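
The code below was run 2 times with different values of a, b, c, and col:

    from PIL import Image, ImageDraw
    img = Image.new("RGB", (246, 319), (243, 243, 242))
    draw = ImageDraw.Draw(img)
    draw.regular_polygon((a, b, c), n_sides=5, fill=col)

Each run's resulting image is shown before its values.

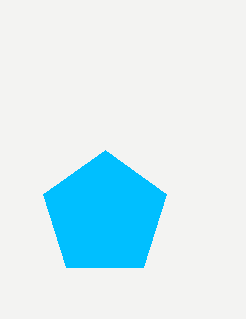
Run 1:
a = 105; b = 215; c = 65; col = 'deepskyblue'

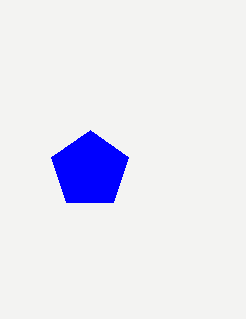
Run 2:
a = 90, b = 170, c = 40, col = 'blue'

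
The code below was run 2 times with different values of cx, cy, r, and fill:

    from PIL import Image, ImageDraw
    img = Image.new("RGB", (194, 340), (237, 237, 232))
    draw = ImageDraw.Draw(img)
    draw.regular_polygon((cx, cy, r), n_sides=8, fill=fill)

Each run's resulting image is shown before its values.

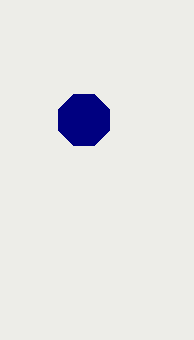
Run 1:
cx = 84; cy = 120; r = 28; fill = 'navy'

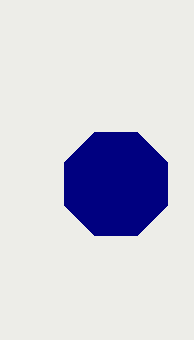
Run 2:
cx = 116
cy = 184
r = 56
fill = 'navy'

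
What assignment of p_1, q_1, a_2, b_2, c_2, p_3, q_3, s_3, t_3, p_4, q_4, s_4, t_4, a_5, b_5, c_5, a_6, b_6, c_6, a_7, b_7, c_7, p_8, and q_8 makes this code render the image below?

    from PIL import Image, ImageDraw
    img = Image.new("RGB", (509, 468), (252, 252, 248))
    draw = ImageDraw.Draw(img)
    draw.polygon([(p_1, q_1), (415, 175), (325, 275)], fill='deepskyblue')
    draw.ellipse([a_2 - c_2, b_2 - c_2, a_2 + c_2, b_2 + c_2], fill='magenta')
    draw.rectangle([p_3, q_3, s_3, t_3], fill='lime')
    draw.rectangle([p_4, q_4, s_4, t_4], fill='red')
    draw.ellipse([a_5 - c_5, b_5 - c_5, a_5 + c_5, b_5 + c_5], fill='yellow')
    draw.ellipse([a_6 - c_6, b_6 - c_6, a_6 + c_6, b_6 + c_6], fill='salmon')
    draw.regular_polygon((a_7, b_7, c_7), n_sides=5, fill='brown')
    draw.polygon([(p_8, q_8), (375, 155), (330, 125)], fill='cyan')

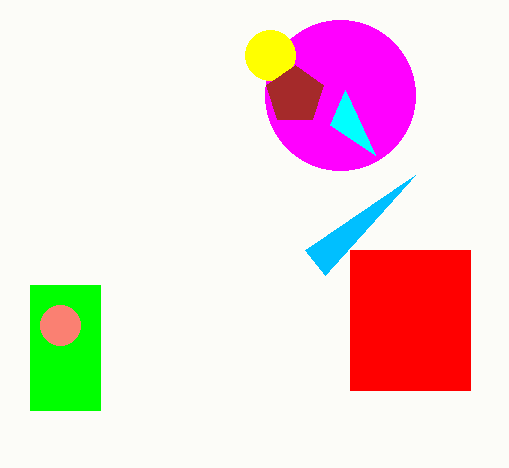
p_1 = 305
q_1 = 250
a_2 = 340
b_2 = 95
c_2 = 75
p_3 = 30
q_3 = 285
s_3 = 100
t_3 = 410
p_4 = 350
q_4 = 250
s_4 = 470
t_4 = 390
a_5 = 270
b_5 = 55
c_5 = 25
a_6 = 60
b_6 = 325
c_6 = 20
a_7 = 295
b_7 = 95
c_7 = 30
p_8 = 345
q_8 = 90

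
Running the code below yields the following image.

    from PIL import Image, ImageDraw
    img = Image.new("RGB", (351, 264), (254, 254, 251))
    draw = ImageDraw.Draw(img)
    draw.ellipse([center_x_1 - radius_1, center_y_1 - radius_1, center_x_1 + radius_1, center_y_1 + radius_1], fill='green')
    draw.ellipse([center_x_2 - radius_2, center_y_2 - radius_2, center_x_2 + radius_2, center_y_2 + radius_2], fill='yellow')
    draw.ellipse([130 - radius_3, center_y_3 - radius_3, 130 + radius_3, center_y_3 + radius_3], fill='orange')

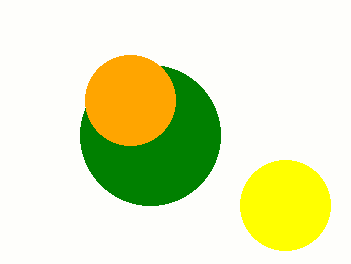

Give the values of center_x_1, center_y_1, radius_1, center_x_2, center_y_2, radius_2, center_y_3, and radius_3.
center_x_1 = 150; center_y_1 = 135; radius_1 = 70; center_x_2 = 285; center_y_2 = 205; radius_2 = 45; center_y_3 = 100; radius_3 = 45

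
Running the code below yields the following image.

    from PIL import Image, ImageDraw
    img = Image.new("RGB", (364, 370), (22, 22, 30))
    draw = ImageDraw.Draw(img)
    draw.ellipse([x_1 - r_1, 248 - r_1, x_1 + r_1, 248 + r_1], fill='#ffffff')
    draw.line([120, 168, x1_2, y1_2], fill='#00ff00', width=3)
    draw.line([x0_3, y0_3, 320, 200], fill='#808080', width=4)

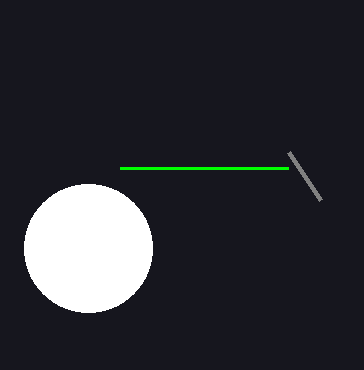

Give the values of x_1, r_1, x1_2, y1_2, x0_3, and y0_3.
x_1 = 88; r_1 = 64; x1_2 = 288; y1_2 = 168; x0_3 = 288; y0_3 = 152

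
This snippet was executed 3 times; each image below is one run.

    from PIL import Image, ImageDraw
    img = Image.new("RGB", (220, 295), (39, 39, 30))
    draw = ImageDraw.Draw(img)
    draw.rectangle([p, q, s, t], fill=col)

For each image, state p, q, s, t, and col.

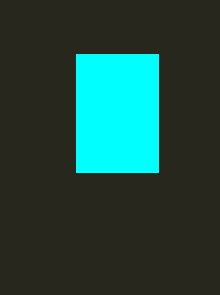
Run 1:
p = 76, q = 54, s = 158, t = 172, col = 'cyan'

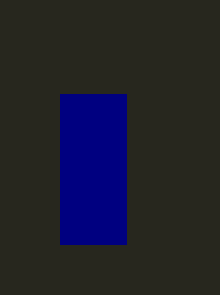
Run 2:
p = 60; q = 94; s = 126; t = 244; col = 'navy'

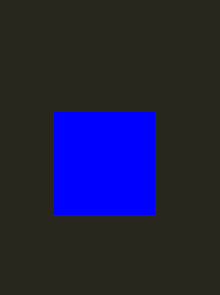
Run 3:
p = 54, q = 112, s = 154, t = 214, col = 'blue'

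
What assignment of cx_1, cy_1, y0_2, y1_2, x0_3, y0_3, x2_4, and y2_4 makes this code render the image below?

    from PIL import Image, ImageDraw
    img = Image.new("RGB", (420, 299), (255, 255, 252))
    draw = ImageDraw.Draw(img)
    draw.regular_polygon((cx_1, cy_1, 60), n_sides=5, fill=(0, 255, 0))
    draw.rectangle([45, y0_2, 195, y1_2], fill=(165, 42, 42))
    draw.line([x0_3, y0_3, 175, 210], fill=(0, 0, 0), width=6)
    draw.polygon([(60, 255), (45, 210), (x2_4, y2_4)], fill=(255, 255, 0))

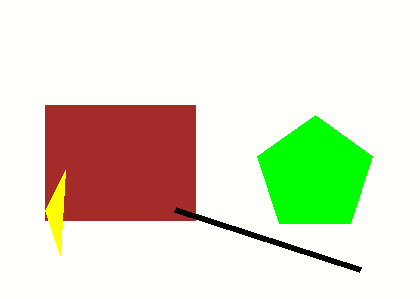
cx_1 = 315, cy_1 = 175, y0_2 = 105, y1_2 = 220, x0_3 = 360, y0_3 = 270, x2_4 = 65, y2_4 = 170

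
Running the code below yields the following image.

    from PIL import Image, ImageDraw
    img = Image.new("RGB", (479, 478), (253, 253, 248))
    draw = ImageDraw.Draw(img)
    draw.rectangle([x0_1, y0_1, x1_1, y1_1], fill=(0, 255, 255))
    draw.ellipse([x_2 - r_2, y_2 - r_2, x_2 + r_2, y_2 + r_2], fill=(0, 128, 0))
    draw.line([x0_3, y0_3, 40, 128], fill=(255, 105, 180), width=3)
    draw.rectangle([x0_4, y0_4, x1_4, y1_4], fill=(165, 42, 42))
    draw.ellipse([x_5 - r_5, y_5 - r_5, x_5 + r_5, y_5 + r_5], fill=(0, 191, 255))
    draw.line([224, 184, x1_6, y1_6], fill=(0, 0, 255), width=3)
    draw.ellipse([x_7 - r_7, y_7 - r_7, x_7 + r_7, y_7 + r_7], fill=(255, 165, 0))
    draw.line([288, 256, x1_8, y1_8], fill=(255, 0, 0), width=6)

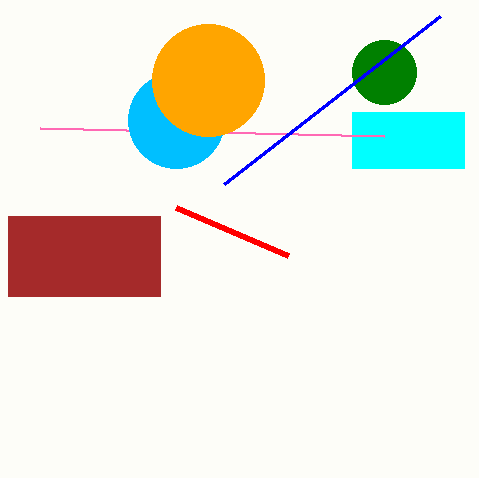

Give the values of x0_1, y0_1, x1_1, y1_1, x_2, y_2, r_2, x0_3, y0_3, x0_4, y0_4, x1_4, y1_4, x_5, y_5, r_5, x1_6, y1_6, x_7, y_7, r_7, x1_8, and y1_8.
x0_1 = 352
y0_1 = 112
x1_1 = 464
y1_1 = 168
x_2 = 384
y_2 = 72
r_2 = 32
x0_3 = 384
y0_3 = 136
x0_4 = 8
y0_4 = 216
x1_4 = 160
y1_4 = 296
x_5 = 176
y_5 = 120
r_5 = 48
x1_6 = 440
y1_6 = 16
x_7 = 208
y_7 = 80
r_7 = 56
x1_8 = 176
y1_8 = 208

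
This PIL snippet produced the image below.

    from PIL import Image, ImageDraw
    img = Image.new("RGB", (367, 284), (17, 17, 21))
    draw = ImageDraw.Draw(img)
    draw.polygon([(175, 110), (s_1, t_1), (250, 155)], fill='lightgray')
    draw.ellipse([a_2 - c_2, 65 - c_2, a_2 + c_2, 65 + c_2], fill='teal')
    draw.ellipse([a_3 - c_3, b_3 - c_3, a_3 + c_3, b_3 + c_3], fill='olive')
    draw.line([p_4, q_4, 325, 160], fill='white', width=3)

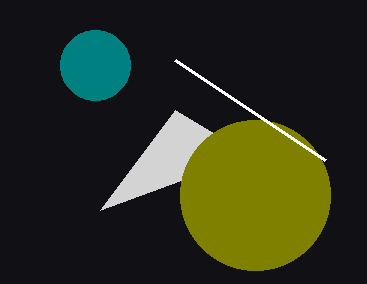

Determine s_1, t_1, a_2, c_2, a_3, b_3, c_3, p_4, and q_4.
s_1 = 100, t_1 = 210, a_2 = 95, c_2 = 35, a_3 = 255, b_3 = 195, c_3 = 75, p_4 = 175, q_4 = 60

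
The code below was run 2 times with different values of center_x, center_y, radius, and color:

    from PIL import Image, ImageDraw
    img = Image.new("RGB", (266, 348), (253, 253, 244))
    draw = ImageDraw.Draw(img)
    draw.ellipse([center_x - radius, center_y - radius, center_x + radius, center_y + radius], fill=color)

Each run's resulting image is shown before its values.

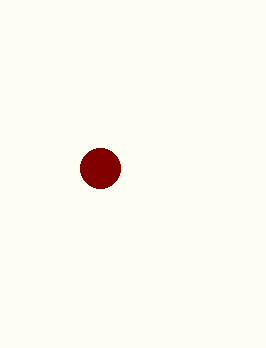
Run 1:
center_x = 100; center_y = 168; radius = 20; color = 'maroon'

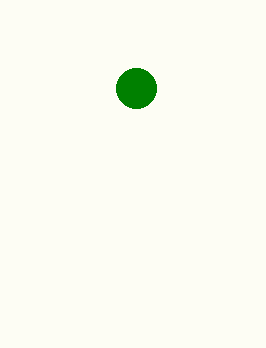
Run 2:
center_x = 136; center_y = 88; radius = 20; color = 'green'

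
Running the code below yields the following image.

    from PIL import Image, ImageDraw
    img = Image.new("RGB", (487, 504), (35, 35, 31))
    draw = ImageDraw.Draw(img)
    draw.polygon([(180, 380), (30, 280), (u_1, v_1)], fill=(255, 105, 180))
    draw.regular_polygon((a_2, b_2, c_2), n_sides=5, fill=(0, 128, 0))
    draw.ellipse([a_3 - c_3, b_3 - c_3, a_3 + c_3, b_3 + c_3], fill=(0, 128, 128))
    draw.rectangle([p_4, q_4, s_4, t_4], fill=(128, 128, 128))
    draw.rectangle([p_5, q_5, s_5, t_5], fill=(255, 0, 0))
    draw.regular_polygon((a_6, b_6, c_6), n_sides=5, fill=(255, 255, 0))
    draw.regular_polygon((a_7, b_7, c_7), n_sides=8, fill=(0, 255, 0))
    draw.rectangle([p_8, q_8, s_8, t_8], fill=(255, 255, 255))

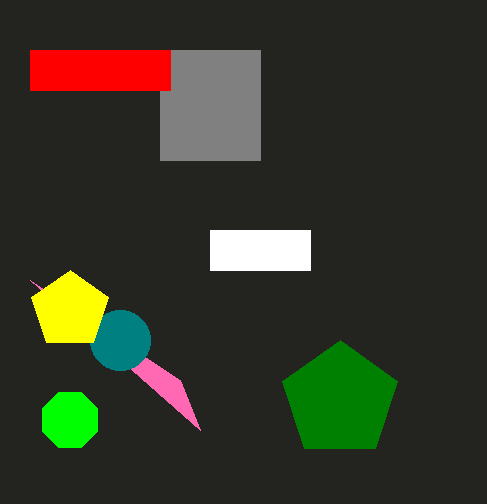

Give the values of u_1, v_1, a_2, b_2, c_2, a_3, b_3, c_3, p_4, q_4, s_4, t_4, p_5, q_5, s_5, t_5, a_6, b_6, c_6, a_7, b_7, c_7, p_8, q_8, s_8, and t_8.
u_1 = 200
v_1 = 430
a_2 = 340
b_2 = 400
c_2 = 60
a_3 = 120
b_3 = 340
c_3 = 30
p_4 = 160
q_4 = 50
s_4 = 260
t_4 = 160
p_5 = 30
q_5 = 50
s_5 = 170
t_5 = 90
a_6 = 70
b_6 = 310
c_6 = 40
a_7 = 70
b_7 = 420
c_7 = 30
p_8 = 210
q_8 = 230
s_8 = 310
t_8 = 270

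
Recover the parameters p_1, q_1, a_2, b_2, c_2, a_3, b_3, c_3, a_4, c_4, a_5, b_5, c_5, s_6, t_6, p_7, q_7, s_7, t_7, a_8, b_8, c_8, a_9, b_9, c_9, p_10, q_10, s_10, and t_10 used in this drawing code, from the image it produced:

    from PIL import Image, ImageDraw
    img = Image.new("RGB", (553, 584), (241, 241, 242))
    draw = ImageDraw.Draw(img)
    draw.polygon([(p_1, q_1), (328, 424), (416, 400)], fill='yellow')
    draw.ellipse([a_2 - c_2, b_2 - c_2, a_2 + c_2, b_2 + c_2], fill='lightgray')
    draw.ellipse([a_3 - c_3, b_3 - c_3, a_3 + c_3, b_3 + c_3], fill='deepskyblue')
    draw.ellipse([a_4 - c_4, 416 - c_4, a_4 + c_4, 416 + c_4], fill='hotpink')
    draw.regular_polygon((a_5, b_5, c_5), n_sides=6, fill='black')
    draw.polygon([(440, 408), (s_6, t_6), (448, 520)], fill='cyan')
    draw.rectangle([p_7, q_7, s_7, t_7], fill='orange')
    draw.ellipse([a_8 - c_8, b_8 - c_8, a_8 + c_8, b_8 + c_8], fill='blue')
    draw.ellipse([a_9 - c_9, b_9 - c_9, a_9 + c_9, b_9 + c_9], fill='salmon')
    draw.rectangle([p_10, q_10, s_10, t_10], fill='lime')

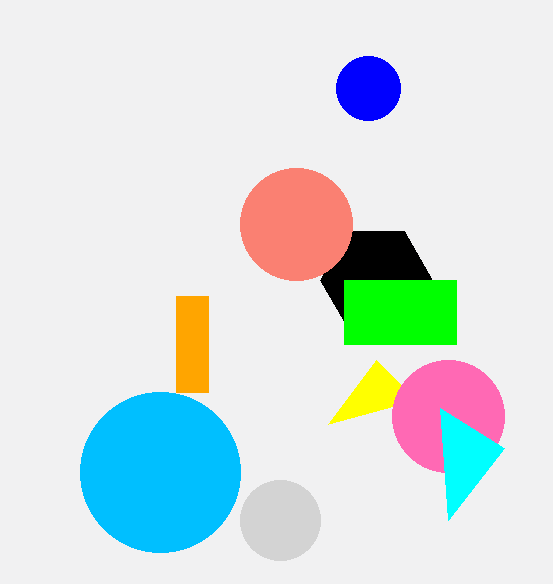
p_1 = 376; q_1 = 360; a_2 = 280; b_2 = 520; c_2 = 40; a_3 = 160; b_3 = 472; c_3 = 80; a_4 = 448; c_4 = 56; a_5 = 376; b_5 = 280; c_5 = 56; s_6 = 504; t_6 = 448; p_7 = 176; q_7 = 296; s_7 = 208; t_7 = 392; a_8 = 368; b_8 = 88; c_8 = 32; a_9 = 296; b_9 = 224; c_9 = 56; p_10 = 344; q_10 = 280; s_10 = 456; t_10 = 344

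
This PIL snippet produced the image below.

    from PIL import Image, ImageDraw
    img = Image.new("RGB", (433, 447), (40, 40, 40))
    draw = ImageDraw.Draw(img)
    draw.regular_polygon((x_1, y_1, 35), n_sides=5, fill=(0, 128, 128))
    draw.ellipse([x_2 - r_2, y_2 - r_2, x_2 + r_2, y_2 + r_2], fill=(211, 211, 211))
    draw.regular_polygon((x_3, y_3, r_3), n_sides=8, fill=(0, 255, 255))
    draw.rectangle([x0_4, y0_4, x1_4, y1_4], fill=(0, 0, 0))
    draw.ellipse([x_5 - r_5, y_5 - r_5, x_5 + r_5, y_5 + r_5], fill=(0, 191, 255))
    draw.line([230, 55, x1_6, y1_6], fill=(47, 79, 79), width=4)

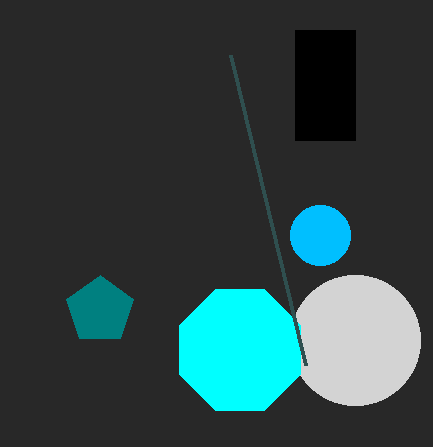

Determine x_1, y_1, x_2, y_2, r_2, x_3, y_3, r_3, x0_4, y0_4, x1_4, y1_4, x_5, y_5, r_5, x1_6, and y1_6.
x_1 = 100, y_1 = 310, x_2 = 355, y_2 = 340, r_2 = 65, x_3 = 240, y_3 = 350, r_3 = 65, x0_4 = 295, y0_4 = 30, x1_4 = 355, y1_4 = 140, x_5 = 320, y_5 = 235, r_5 = 30, x1_6 = 305, y1_6 = 365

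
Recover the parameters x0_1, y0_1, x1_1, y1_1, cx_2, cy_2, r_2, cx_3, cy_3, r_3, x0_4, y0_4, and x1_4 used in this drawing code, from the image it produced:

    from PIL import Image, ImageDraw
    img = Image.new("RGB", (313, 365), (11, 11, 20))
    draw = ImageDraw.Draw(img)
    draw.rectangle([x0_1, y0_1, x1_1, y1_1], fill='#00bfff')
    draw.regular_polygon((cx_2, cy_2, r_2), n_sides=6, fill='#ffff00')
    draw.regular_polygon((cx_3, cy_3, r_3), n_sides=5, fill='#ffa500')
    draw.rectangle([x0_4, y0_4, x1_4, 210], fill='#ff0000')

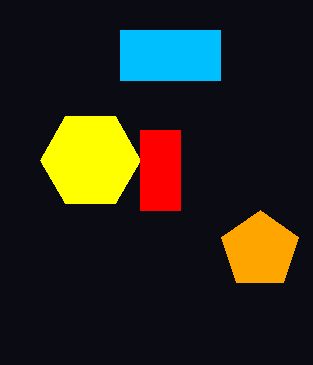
x0_1 = 120; y0_1 = 30; x1_1 = 220; y1_1 = 80; cx_2 = 90; cy_2 = 160; r_2 = 50; cx_3 = 260; cy_3 = 250; r_3 = 40; x0_4 = 140; y0_4 = 130; x1_4 = 180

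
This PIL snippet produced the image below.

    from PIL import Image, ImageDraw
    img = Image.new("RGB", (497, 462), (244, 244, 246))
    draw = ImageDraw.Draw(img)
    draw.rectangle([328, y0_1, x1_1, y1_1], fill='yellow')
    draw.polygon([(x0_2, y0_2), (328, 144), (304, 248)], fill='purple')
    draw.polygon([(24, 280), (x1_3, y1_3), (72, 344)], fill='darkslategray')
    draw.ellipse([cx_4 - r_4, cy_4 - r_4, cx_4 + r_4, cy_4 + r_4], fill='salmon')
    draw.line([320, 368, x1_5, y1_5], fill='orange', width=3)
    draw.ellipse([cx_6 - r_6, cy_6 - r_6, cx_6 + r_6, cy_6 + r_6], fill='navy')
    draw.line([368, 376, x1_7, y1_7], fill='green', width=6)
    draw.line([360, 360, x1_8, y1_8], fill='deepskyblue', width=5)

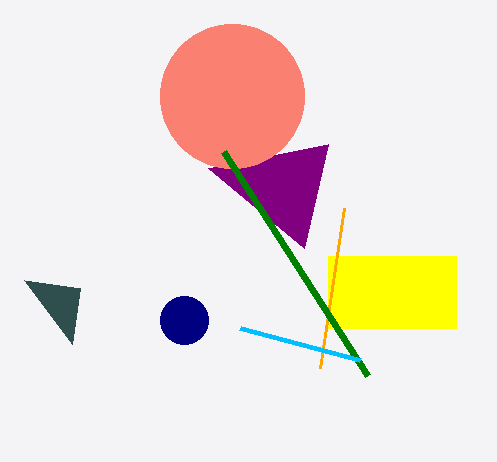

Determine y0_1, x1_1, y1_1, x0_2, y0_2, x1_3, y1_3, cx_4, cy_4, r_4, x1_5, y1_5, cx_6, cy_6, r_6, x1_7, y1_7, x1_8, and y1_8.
y0_1 = 256; x1_1 = 456; y1_1 = 328; x0_2 = 208; y0_2 = 168; x1_3 = 80; y1_3 = 288; cx_4 = 232; cy_4 = 96; r_4 = 72; x1_5 = 344; y1_5 = 208; cx_6 = 184; cy_6 = 320; r_6 = 24; x1_7 = 224; y1_7 = 152; x1_8 = 240; y1_8 = 328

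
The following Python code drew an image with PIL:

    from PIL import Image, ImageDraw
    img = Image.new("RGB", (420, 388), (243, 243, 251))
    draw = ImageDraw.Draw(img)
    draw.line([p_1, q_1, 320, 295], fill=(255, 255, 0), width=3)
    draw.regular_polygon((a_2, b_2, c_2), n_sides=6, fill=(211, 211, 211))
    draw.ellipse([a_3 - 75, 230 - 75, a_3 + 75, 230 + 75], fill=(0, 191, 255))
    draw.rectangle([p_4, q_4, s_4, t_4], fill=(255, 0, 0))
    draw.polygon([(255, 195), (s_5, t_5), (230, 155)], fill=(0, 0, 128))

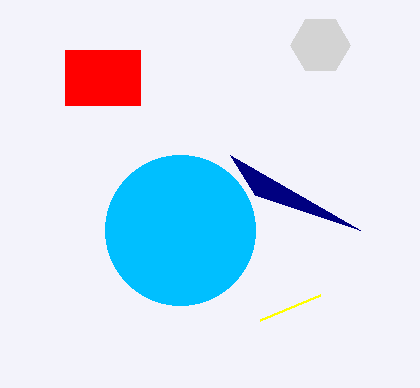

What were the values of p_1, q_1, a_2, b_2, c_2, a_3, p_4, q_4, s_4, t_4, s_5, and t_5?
p_1 = 260, q_1 = 320, a_2 = 320, b_2 = 45, c_2 = 30, a_3 = 180, p_4 = 65, q_4 = 50, s_4 = 140, t_4 = 105, s_5 = 360, t_5 = 230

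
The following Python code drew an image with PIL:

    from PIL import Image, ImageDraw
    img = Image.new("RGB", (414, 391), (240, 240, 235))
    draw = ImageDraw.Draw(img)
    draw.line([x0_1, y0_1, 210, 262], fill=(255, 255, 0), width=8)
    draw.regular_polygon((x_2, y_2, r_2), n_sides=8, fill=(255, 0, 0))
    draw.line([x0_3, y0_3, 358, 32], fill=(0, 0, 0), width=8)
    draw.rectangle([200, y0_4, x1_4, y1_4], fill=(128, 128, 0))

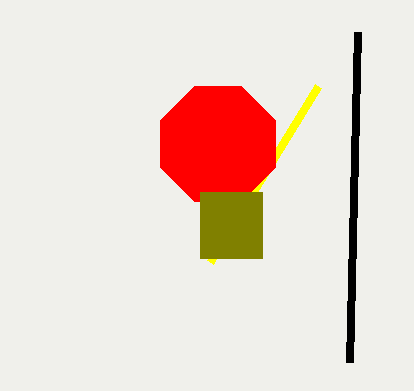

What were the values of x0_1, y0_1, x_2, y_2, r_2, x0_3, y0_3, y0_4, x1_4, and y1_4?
x0_1 = 318; y0_1 = 86; x_2 = 218; y_2 = 144; r_2 = 62; x0_3 = 350; y0_3 = 362; y0_4 = 192; x1_4 = 262; y1_4 = 258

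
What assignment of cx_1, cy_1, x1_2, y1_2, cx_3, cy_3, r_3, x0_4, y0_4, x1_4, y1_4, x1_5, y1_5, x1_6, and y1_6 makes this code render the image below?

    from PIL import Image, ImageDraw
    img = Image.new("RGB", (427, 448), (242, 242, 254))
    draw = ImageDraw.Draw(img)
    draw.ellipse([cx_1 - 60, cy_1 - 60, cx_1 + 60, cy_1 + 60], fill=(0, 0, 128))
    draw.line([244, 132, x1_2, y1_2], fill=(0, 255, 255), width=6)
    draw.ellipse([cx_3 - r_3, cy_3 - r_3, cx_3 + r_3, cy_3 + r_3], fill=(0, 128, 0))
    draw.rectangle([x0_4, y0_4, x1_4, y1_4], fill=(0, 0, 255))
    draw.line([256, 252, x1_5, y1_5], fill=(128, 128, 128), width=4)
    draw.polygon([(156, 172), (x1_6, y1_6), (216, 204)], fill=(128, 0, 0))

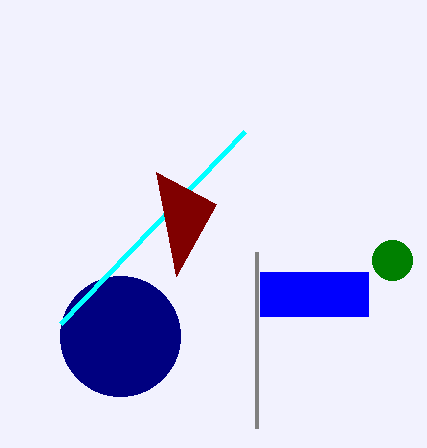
cx_1 = 120
cy_1 = 336
x1_2 = 60
y1_2 = 324
cx_3 = 392
cy_3 = 260
r_3 = 20
x0_4 = 260
y0_4 = 272
x1_4 = 368
y1_4 = 316
x1_5 = 256
y1_5 = 428
x1_6 = 176
y1_6 = 276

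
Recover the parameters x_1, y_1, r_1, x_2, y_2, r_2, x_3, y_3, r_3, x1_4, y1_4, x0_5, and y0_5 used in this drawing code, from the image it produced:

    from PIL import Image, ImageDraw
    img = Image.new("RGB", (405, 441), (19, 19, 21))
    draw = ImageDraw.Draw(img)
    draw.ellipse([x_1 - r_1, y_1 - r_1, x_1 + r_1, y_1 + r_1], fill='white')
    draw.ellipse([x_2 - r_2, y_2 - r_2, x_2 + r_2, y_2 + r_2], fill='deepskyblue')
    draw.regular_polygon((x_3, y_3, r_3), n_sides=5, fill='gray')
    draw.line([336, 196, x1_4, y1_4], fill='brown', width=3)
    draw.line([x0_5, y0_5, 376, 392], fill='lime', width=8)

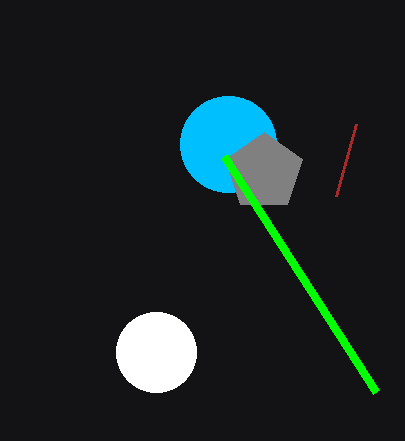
x_1 = 156
y_1 = 352
r_1 = 40
x_2 = 228
y_2 = 144
r_2 = 48
x_3 = 264
y_3 = 172
r_3 = 40
x1_4 = 356
y1_4 = 124
x0_5 = 224
y0_5 = 156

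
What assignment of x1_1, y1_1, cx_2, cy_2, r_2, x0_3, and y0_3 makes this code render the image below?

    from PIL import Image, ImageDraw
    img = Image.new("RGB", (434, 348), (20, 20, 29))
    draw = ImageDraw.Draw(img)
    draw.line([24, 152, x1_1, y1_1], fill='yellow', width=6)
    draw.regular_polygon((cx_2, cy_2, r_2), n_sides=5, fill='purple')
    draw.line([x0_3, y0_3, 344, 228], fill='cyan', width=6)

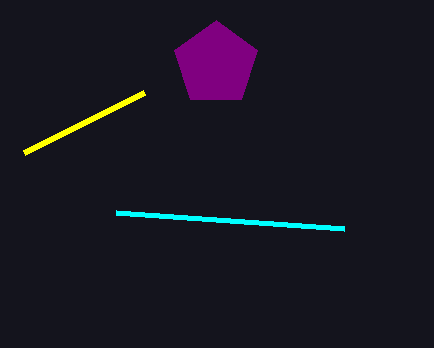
x1_1 = 144, y1_1 = 92, cx_2 = 216, cy_2 = 64, r_2 = 44, x0_3 = 116, y0_3 = 212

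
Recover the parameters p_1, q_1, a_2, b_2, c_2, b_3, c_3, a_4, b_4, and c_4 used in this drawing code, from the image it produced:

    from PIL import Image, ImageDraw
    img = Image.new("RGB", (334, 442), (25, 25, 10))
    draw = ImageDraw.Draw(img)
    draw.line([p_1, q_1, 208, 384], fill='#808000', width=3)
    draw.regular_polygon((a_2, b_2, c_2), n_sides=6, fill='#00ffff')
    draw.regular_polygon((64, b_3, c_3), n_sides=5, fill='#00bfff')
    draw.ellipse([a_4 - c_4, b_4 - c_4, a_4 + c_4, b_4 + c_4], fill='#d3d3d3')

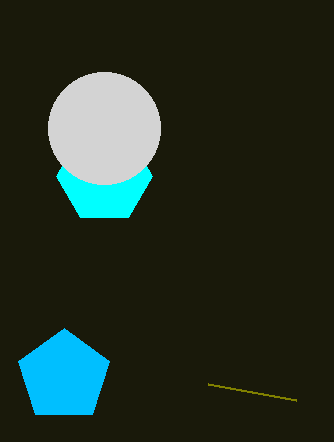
p_1 = 296
q_1 = 400
a_2 = 104
b_2 = 176
c_2 = 48
b_3 = 376
c_3 = 48
a_4 = 104
b_4 = 128
c_4 = 56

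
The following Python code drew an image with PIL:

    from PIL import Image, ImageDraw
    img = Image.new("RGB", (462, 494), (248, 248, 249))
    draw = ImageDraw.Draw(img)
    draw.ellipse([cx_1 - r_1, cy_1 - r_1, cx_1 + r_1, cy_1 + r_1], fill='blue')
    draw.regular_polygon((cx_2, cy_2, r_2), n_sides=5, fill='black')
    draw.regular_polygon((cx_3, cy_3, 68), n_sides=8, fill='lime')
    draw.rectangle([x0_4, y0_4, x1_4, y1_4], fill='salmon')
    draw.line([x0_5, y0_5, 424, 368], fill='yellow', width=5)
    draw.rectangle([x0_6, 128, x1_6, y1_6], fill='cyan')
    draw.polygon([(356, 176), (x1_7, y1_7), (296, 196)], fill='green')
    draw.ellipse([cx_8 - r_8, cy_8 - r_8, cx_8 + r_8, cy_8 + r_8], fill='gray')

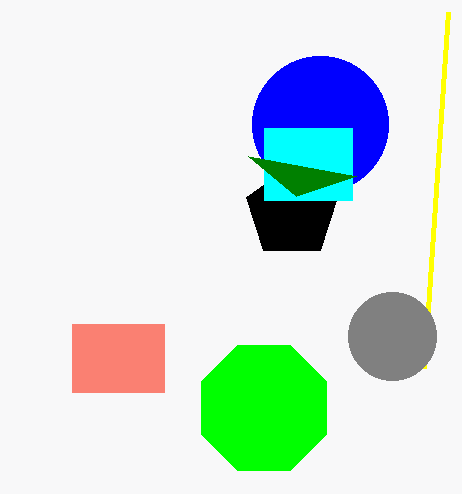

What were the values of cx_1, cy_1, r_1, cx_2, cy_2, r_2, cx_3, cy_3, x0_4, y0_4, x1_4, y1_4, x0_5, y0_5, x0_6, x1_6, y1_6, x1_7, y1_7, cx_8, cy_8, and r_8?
cx_1 = 320, cy_1 = 124, r_1 = 68, cx_2 = 292, cy_2 = 212, r_2 = 48, cx_3 = 264, cy_3 = 408, x0_4 = 72, y0_4 = 324, x1_4 = 164, y1_4 = 392, x0_5 = 448, y0_5 = 12, x0_6 = 264, x1_6 = 352, y1_6 = 200, x1_7 = 248, y1_7 = 156, cx_8 = 392, cy_8 = 336, r_8 = 44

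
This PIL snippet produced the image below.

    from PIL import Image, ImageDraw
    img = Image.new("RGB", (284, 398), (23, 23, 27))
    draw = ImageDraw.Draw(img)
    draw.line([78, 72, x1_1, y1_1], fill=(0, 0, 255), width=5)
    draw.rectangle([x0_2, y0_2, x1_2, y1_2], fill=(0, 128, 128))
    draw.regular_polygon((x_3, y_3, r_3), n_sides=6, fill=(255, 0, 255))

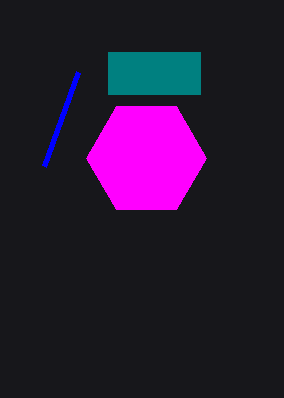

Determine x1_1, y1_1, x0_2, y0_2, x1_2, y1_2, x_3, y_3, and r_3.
x1_1 = 44; y1_1 = 166; x0_2 = 108; y0_2 = 52; x1_2 = 200; y1_2 = 94; x_3 = 146; y_3 = 158; r_3 = 60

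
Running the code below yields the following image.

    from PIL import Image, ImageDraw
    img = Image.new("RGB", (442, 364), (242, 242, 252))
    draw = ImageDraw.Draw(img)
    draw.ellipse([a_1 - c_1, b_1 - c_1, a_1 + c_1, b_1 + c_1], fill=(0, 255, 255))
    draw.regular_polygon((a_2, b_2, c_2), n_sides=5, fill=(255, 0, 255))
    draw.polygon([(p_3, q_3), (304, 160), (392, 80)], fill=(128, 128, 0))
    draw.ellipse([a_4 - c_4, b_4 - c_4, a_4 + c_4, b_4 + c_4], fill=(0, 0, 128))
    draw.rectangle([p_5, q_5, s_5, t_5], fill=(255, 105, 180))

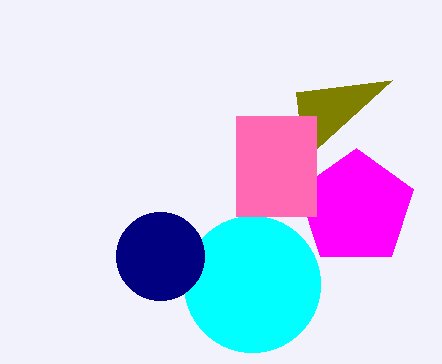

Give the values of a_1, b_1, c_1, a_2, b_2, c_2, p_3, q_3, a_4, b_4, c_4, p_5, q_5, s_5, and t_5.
a_1 = 252
b_1 = 284
c_1 = 68
a_2 = 356
b_2 = 208
c_2 = 60
p_3 = 296
q_3 = 92
a_4 = 160
b_4 = 256
c_4 = 44
p_5 = 236
q_5 = 116
s_5 = 316
t_5 = 216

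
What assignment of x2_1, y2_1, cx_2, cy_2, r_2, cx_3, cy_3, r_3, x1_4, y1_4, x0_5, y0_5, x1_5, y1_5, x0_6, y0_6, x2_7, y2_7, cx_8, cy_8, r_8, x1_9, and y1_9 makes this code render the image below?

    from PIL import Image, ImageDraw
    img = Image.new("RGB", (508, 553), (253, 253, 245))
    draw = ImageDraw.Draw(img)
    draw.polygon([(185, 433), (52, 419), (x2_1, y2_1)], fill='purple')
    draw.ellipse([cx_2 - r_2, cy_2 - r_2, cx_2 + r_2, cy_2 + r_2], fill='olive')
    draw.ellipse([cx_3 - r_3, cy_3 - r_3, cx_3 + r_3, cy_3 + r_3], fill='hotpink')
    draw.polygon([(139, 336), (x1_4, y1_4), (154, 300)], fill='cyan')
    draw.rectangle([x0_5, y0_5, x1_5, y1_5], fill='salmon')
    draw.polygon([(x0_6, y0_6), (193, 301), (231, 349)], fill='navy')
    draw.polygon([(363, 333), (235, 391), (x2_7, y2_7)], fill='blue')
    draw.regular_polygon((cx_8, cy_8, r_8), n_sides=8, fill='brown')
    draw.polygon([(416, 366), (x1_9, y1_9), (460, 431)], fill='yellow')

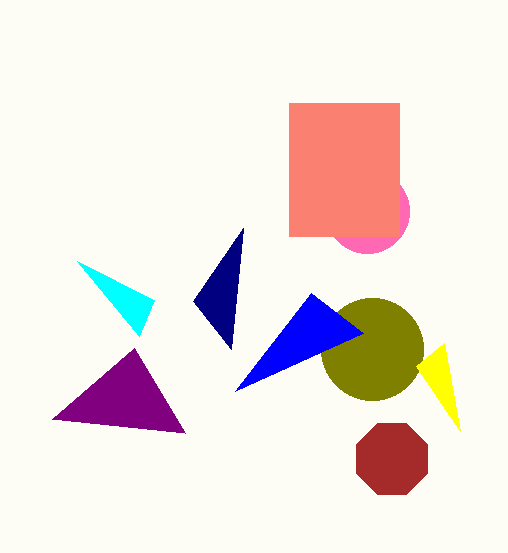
x2_1 = 134, y2_1 = 348, cx_2 = 372, cy_2 = 349, r_2 = 51, cx_3 = 367, cy_3 = 211, r_3 = 42, x1_4 = 77, y1_4 = 261, x0_5 = 289, y0_5 = 103, x1_5 = 399, y1_5 = 236, x0_6 = 243, y0_6 = 228, x2_7 = 311, y2_7 = 293, cx_8 = 392, cy_8 = 459, r_8 = 38, x1_9 = 444, y1_9 = 343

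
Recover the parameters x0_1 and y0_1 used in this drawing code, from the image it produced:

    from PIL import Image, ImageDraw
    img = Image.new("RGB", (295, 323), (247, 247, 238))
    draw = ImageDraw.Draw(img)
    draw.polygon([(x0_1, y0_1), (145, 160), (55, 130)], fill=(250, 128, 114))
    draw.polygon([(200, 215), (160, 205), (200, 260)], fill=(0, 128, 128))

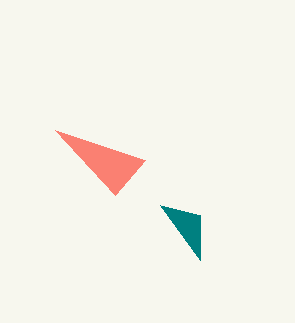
x0_1 = 115; y0_1 = 195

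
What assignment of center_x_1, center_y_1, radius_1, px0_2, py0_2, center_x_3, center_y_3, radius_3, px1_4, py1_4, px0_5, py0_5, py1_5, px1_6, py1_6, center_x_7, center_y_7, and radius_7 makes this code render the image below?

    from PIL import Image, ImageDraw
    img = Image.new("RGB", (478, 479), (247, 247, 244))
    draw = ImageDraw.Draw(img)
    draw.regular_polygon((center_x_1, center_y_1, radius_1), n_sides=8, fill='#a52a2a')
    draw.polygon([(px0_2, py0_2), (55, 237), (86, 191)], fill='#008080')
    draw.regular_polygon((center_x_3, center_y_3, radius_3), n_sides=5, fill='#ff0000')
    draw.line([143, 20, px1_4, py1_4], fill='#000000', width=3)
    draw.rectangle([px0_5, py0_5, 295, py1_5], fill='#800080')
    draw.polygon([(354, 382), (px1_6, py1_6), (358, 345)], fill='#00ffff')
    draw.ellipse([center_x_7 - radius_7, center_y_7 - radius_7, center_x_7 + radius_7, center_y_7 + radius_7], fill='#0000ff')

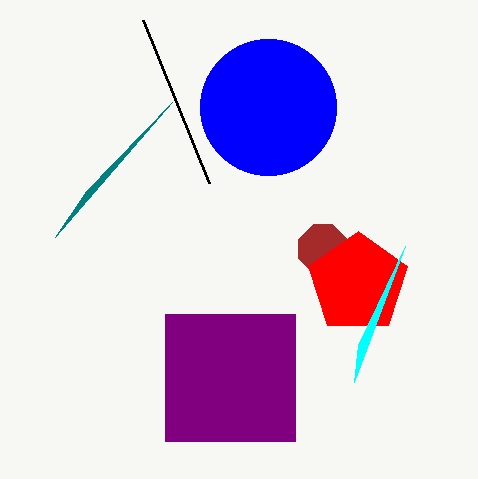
center_x_1 = 323; center_y_1 = 249; radius_1 = 26; px0_2 = 172; py0_2 = 102; center_x_3 = 358; center_y_3 = 283; radius_3 = 52; px1_4 = 209; py1_4 = 183; px0_5 = 165; py0_5 = 314; py1_5 = 441; px1_6 = 405; py1_6 = 246; center_x_7 = 268; center_y_7 = 107; radius_7 = 68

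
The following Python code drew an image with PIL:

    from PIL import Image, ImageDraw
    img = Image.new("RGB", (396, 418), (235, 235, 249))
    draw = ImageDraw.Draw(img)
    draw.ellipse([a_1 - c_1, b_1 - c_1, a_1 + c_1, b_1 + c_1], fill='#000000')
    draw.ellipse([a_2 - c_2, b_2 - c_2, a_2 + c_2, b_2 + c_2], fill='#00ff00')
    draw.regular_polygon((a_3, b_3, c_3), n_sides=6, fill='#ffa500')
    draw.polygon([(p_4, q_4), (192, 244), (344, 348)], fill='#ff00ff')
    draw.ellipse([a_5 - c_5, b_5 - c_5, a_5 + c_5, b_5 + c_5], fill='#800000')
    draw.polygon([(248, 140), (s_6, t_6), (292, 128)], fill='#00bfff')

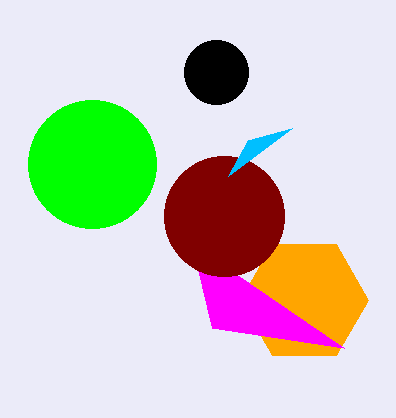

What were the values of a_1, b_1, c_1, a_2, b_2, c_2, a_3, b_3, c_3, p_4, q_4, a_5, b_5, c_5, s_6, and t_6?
a_1 = 216, b_1 = 72, c_1 = 32, a_2 = 92, b_2 = 164, c_2 = 64, a_3 = 304, b_3 = 300, c_3 = 64, p_4 = 212, q_4 = 328, a_5 = 224, b_5 = 216, c_5 = 60, s_6 = 228, t_6 = 176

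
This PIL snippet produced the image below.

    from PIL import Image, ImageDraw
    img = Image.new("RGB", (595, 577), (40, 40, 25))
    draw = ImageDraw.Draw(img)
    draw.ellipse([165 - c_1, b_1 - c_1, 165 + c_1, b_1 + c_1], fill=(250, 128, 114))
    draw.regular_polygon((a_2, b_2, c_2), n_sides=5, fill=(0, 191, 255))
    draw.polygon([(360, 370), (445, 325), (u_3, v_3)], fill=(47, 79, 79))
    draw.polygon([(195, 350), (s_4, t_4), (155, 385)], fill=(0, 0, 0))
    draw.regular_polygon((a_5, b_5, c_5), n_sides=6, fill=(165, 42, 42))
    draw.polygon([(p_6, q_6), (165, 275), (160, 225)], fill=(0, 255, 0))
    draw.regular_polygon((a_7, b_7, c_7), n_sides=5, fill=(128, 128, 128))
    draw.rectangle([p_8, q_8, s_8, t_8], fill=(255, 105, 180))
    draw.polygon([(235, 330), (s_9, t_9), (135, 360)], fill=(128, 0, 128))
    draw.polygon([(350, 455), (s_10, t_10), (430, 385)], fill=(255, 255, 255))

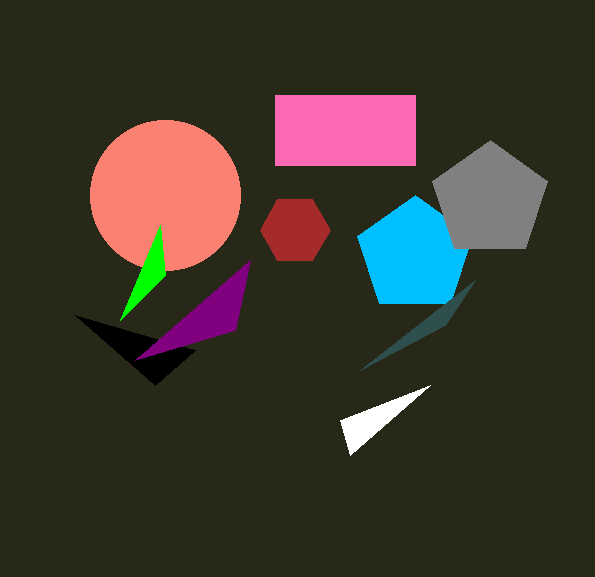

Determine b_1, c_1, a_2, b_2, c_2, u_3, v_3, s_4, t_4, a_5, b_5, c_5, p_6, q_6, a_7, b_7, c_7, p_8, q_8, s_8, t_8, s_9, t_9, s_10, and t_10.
b_1 = 195, c_1 = 75, a_2 = 415, b_2 = 255, c_2 = 60, u_3 = 475, v_3 = 280, s_4 = 75, t_4 = 315, a_5 = 295, b_5 = 230, c_5 = 35, p_6 = 120, q_6 = 320, a_7 = 490, b_7 = 200, c_7 = 60, p_8 = 275, q_8 = 95, s_8 = 415, t_8 = 165, s_9 = 250, t_9 = 260, s_10 = 340, t_10 = 420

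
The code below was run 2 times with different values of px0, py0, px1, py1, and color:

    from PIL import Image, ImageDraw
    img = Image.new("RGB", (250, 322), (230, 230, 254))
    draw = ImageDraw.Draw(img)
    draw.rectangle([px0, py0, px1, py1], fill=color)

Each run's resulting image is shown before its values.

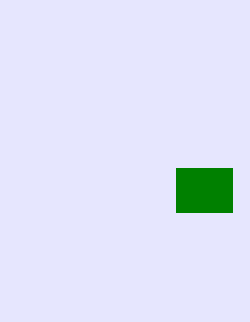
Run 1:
px0 = 176, py0 = 168, px1 = 232, py1 = 212, color = 'green'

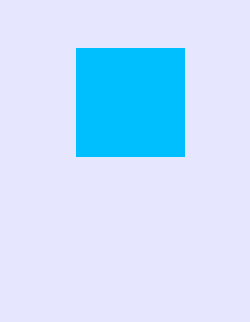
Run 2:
px0 = 76; py0 = 48; px1 = 184; py1 = 156; color = 'deepskyblue'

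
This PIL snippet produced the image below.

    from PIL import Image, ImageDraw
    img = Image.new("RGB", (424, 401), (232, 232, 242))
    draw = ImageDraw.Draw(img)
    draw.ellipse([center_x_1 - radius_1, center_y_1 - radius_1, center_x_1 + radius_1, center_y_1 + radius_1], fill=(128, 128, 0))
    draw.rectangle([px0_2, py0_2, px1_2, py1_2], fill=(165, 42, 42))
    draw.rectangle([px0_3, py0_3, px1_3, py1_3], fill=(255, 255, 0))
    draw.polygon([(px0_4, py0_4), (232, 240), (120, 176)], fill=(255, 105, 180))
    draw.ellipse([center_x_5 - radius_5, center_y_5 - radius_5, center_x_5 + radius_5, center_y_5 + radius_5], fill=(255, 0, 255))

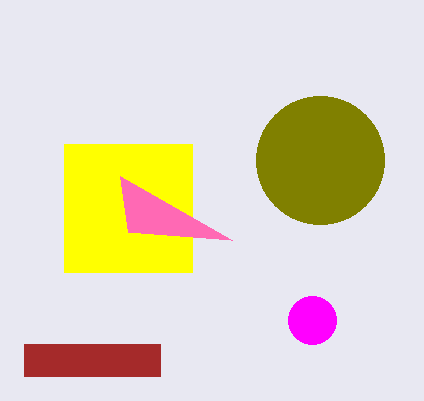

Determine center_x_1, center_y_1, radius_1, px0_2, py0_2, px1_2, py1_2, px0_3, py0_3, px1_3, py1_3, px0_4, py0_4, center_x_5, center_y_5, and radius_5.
center_x_1 = 320; center_y_1 = 160; radius_1 = 64; px0_2 = 24; py0_2 = 344; px1_2 = 160; py1_2 = 376; px0_3 = 64; py0_3 = 144; px1_3 = 192; py1_3 = 272; px0_4 = 128; py0_4 = 232; center_x_5 = 312; center_y_5 = 320; radius_5 = 24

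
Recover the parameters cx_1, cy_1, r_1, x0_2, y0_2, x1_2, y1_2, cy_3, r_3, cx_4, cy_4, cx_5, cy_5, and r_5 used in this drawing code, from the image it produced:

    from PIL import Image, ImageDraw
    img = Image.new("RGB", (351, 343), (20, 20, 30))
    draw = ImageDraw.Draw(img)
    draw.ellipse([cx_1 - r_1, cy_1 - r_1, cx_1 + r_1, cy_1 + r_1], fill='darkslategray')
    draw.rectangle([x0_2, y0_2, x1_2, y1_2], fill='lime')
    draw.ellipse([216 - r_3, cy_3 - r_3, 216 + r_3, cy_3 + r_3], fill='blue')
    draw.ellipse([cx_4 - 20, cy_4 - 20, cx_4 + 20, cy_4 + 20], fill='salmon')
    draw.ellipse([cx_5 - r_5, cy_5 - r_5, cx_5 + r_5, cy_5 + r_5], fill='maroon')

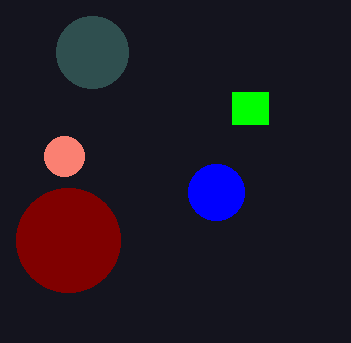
cx_1 = 92, cy_1 = 52, r_1 = 36, x0_2 = 232, y0_2 = 92, x1_2 = 268, y1_2 = 124, cy_3 = 192, r_3 = 28, cx_4 = 64, cy_4 = 156, cx_5 = 68, cy_5 = 240, r_5 = 52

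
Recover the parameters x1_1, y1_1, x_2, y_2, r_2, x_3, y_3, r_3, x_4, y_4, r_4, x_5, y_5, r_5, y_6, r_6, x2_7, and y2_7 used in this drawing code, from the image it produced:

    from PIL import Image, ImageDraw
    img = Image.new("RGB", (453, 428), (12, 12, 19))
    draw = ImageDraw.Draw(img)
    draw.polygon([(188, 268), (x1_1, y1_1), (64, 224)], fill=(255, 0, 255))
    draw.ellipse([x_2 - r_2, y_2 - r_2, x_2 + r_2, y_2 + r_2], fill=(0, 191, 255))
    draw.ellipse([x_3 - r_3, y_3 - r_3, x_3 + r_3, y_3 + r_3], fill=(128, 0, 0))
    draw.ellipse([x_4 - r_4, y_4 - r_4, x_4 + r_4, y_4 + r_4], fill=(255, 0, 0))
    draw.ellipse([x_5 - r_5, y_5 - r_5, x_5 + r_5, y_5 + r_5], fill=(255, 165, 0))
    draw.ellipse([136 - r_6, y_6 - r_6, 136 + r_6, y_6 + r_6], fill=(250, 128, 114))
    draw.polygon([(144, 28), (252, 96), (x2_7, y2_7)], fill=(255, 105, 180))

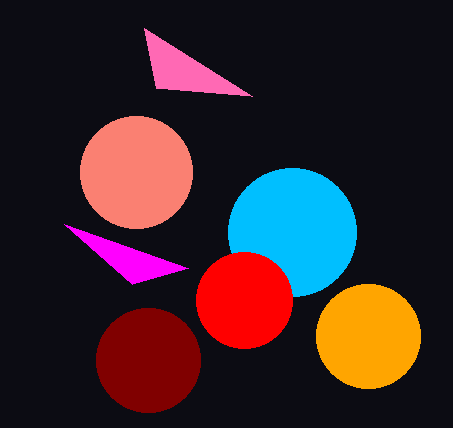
x1_1 = 132, y1_1 = 284, x_2 = 292, y_2 = 232, r_2 = 64, x_3 = 148, y_3 = 360, r_3 = 52, x_4 = 244, y_4 = 300, r_4 = 48, x_5 = 368, y_5 = 336, r_5 = 52, y_6 = 172, r_6 = 56, x2_7 = 156, y2_7 = 88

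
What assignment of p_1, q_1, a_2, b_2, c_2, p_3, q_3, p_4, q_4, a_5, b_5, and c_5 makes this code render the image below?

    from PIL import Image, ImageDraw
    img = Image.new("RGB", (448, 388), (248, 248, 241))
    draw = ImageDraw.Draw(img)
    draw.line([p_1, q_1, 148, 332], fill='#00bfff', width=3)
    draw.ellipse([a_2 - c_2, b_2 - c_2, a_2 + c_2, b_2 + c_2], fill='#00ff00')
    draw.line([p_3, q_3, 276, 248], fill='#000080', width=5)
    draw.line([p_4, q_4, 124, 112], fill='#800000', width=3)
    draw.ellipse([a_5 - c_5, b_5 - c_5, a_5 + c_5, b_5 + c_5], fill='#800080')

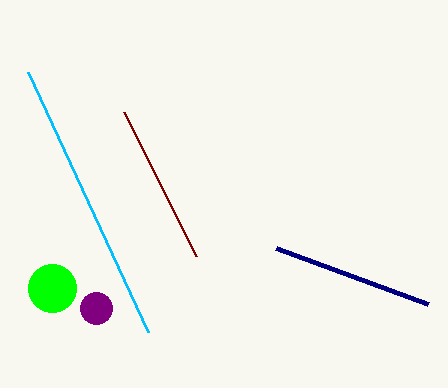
p_1 = 28; q_1 = 72; a_2 = 52; b_2 = 288; c_2 = 24; p_3 = 428; q_3 = 304; p_4 = 196; q_4 = 256; a_5 = 96; b_5 = 308; c_5 = 16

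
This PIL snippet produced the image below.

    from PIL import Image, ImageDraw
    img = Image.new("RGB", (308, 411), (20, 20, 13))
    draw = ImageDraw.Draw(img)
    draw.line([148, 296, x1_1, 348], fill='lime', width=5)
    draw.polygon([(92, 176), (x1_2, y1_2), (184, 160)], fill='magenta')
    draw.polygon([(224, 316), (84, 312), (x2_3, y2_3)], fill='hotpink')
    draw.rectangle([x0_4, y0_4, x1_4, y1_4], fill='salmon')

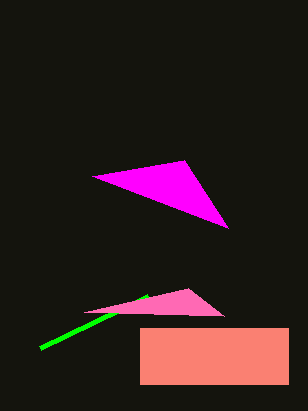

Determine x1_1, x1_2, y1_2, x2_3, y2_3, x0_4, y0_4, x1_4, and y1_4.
x1_1 = 40; x1_2 = 228; y1_2 = 228; x2_3 = 188; y2_3 = 288; x0_4 = 140; y0_4 = 328; x1_4 = 288; y1_4 = 384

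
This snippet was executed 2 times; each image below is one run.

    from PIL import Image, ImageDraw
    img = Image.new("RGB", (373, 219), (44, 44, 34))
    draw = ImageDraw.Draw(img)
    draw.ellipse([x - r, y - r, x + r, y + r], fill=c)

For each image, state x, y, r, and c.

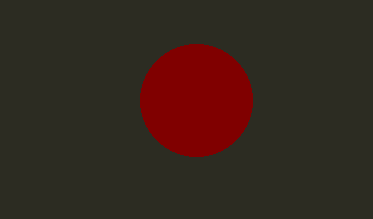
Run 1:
x = 196; y = 100; r = 56; c = 'maroon'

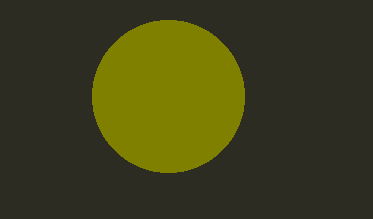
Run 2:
x = 168
y = 96
r = 76
c = 'olive'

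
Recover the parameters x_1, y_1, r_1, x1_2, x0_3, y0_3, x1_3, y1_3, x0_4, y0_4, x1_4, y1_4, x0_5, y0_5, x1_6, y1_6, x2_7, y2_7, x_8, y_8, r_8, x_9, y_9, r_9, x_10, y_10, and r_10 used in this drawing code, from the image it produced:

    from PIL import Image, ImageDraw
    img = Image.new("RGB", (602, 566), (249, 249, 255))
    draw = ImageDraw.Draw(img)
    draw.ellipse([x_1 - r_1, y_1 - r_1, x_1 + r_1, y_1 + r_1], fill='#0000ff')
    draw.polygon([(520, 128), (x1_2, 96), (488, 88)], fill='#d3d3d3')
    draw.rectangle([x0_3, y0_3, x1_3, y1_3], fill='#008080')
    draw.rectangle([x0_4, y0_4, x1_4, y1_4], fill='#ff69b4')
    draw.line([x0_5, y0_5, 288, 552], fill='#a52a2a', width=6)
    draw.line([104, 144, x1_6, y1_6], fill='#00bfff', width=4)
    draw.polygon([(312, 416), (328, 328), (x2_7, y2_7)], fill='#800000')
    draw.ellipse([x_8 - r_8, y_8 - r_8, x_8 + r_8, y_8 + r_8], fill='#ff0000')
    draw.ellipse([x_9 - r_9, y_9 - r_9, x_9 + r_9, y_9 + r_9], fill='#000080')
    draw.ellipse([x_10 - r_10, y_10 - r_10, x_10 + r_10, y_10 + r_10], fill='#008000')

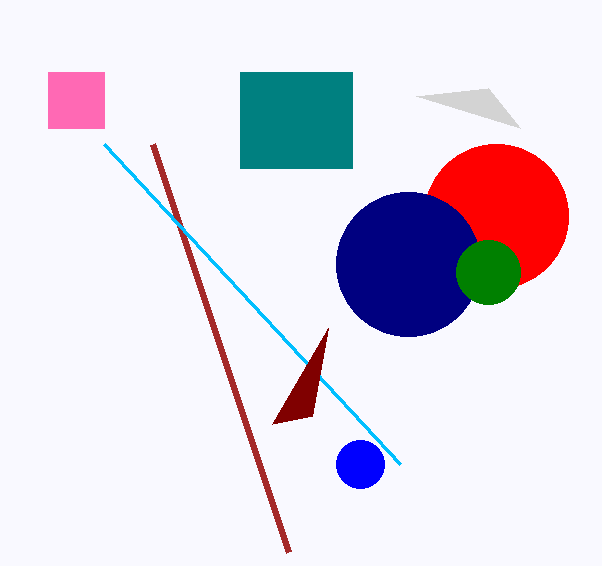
x_1 = 360; y_1 = 464; r_1 = 24; x1_2 = 416; x0_3 = 240; y0_3 = 72; x1_3 = 352; y1_3 = 168; x0_4 = 48; y0_4 = 72; x1_4 = 104; y1_4 = 128; x0_5 = 152; y0_5 = 144; x1_6 = 400; y1_6 = 464; x2_7 = 272; y2_7 = 424; x_8 = 496; y_8 = 216; r_8 = 72; x_9 = 408; y_9 = 264; r_9 = 72; x_10 = 488; y_10 = 272; r_10 = 32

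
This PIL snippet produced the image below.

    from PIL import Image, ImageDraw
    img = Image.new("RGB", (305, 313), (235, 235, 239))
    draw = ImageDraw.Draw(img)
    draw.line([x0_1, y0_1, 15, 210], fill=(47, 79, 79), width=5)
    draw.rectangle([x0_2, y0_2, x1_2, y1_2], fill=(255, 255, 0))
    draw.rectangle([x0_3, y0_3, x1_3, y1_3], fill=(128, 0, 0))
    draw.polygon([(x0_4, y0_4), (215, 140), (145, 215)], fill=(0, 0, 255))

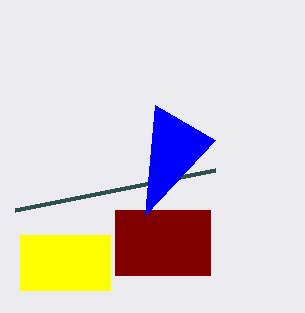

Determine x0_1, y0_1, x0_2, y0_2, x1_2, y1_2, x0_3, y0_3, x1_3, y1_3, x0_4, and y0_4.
x0_1 = 215, y0_1 = 170, x0_2 = 20, y0_2 = 235, x1_2 = 110, y1_2 = 290, x0_3 = 115, y0_3 = 210, x1_3 = 210, y1_3 = 275, x0_4 = 155, y0_4 = 105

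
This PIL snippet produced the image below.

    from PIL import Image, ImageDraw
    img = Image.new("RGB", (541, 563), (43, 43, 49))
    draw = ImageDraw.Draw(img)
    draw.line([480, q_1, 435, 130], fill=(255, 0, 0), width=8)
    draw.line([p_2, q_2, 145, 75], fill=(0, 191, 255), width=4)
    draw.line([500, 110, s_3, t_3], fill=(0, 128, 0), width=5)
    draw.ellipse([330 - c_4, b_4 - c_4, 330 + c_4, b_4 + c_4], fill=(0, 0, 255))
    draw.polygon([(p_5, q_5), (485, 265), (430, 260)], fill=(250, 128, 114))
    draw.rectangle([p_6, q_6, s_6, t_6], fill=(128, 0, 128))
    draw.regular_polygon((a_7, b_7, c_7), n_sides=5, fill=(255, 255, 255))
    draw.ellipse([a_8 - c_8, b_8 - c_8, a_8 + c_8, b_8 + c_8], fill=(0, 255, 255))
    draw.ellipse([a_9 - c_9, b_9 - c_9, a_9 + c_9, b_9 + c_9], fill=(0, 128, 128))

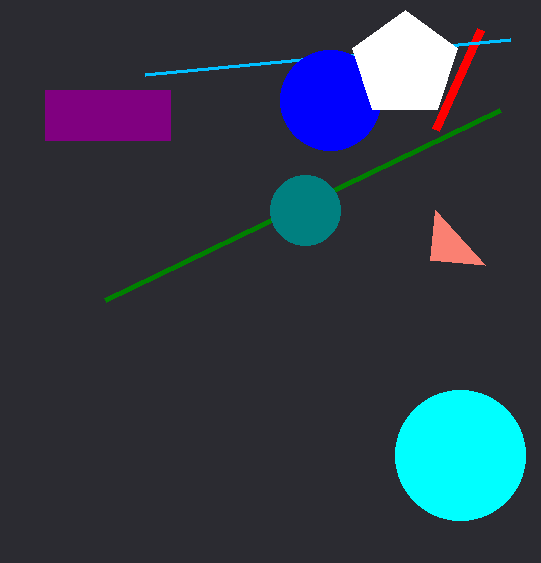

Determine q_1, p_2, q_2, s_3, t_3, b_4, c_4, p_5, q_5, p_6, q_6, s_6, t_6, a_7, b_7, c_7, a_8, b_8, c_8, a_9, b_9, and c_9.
q_1 = 30; p_2 = 510; q_2 = 40; s_3 = 105; t_3 = 300; b_4 = 100; c_4 = 50; p_5 = 435; q_5 = 210; p_6 = 45; q_6 = 90; s_6 = 170; t_6 = 140; a_7 = 405; b_7 = 65; c_7 = 55; a_8 = 460; b_8 = 455; c_8 = 65; a_9 = 305; b_9 = 210; c_9 = 35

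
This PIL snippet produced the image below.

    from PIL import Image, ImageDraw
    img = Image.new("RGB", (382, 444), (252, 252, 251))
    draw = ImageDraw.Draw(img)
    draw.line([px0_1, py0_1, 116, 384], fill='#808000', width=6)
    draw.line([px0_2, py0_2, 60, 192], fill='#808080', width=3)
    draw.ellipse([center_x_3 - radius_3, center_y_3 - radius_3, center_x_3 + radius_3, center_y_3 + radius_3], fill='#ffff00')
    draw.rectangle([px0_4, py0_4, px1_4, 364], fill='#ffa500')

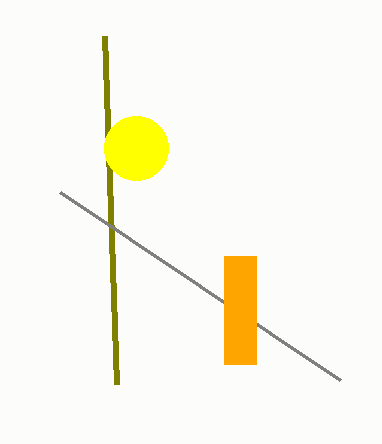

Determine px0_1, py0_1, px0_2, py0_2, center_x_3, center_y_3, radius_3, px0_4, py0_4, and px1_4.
px0_1 = 104, py0_1 = 36, px0_2 = 340, py0_2 = 380, center_x_3 = 136, center_y_3 = 148, radius_3 = 32, px0_4 = 224, py0_4 = 256, px1_4 = 256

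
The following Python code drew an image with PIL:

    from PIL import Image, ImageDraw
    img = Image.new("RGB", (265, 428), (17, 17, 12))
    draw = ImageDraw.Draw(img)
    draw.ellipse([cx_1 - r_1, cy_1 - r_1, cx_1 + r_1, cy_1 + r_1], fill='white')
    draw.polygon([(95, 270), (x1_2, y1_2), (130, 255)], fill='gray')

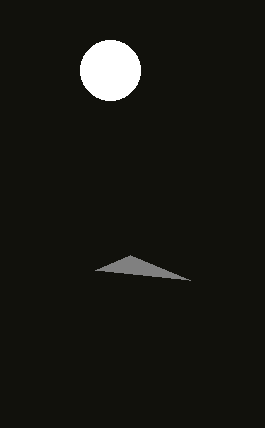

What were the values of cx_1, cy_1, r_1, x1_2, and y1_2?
cx_1 = 110; cy_1 = 70; r_1 = 30; x1_2 = 190; y1_2 = 280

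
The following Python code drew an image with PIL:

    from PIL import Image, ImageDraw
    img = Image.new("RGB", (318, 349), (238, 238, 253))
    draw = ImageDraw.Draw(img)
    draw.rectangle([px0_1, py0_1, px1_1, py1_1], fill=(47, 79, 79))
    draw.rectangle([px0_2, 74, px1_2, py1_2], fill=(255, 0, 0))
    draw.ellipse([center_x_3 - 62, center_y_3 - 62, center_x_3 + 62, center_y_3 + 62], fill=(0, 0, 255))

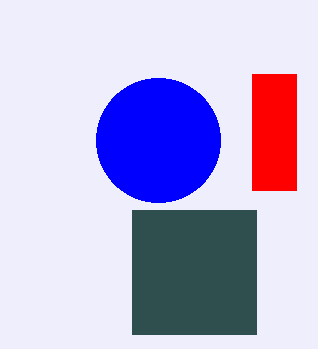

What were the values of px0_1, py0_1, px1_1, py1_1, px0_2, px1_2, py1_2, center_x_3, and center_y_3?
px0_1 = 132, py0_1 = 210, px1_1 = 256, py1_1 = 334, px0_2 = 252, px1_2 = 296, py1_2 = 190, center_x_3 = 158, center_y_3 = 140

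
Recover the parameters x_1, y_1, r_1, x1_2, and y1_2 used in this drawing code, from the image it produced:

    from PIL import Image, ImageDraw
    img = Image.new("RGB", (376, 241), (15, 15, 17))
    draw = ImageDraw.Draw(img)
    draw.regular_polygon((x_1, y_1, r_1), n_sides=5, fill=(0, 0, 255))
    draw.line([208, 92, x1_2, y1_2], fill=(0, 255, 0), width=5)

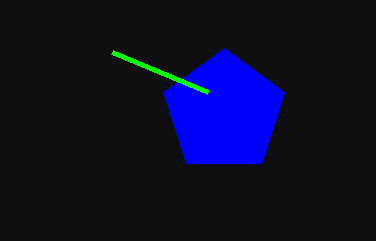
x_1 = 224, y_1 = 112, r_1 = 64, x1_2 = 112, y1_2 = 52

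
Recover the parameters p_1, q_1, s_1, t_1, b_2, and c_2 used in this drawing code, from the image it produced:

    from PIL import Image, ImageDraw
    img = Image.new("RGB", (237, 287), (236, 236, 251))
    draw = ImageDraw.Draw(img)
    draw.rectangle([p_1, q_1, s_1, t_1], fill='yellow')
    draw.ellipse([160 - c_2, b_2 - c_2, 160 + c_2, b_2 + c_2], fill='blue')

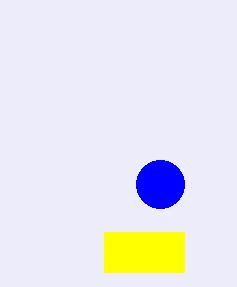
p_1 = 104; q_1 = 232; s_1 = 184; t_1 = 272; b_2 = 184; c_2 = 24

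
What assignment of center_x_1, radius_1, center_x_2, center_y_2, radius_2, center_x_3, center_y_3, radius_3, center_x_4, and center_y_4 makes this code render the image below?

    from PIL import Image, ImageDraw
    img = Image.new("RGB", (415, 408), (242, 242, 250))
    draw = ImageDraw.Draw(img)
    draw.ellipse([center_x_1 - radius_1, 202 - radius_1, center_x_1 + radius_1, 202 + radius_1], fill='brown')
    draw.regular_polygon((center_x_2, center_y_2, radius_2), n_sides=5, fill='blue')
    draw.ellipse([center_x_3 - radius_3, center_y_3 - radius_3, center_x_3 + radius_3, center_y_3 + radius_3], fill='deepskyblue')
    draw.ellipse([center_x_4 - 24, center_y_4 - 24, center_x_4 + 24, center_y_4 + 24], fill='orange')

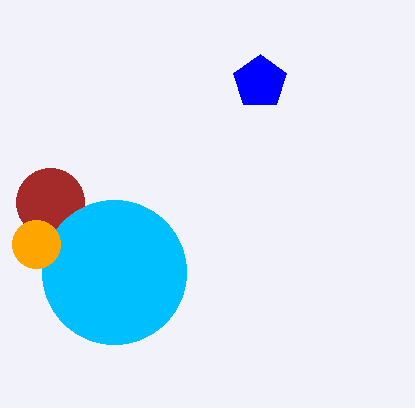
center_x_1 = 50
radius_1 = 34
center_x_2 = 260
center_y_2 = 82
radius_2 = 28
center_x_3 = 114
center_y_3 = 272
radius_3 = 72
center_x_4 = 36
center_y_4 = 244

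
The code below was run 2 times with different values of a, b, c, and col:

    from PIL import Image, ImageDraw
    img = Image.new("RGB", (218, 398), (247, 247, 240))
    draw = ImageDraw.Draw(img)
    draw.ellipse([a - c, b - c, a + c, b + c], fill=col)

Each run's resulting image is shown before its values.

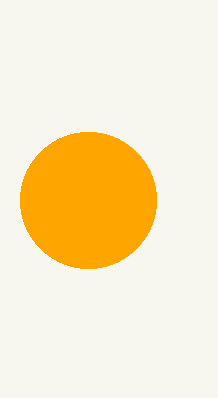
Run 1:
a = 88; b = 200; c = 68; col = 'orange'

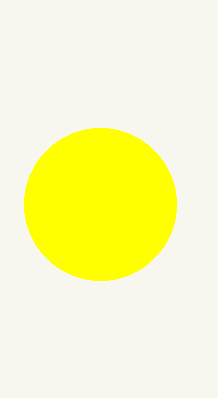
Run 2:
a = 100; b = 204; c = 76; col = 'yellow'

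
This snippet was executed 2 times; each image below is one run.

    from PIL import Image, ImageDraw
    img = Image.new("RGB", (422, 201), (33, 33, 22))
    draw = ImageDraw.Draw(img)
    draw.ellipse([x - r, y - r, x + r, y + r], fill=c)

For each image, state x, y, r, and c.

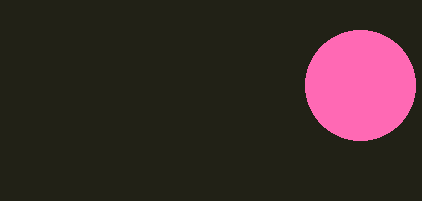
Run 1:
x = 360, y = 85, r = 55, c = 'hotpink'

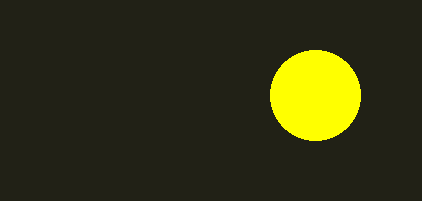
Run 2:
x = 315; y = 95; r = 45; c = 'yellow'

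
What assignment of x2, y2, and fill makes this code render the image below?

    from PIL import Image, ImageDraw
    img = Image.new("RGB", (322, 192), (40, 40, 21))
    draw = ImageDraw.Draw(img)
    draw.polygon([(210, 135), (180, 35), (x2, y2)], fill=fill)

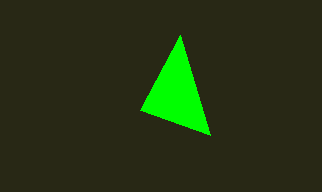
x2 = 140
y2 = 110
fill = 'lime'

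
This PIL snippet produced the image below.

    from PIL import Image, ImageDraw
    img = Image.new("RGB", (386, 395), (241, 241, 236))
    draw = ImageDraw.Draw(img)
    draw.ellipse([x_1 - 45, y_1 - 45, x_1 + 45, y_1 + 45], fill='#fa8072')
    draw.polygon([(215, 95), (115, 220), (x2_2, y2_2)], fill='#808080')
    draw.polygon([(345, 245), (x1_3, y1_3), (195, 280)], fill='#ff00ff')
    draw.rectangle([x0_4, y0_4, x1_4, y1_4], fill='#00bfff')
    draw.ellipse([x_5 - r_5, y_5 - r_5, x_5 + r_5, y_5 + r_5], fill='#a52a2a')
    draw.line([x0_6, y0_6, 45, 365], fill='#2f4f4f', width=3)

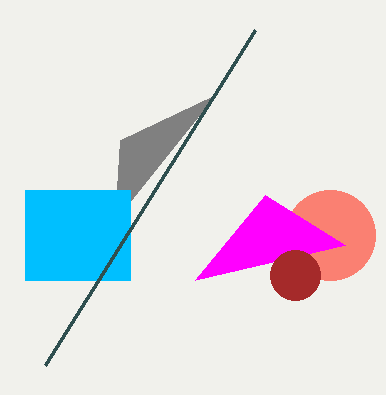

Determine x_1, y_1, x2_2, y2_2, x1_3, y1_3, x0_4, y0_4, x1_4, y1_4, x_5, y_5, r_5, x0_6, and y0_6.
x_1 = 330; y_1 = 235; x2_2 = 120; y2_2 = 140; x1_3 = 265; y1_3 = 195; x0_4 = 25; y0_4 = 190; x1_4 = 130; y1_4 = 280; x_5 = 295; y_5 = 275; r_5 = 25; x0_6 = 255; y0_6 = 30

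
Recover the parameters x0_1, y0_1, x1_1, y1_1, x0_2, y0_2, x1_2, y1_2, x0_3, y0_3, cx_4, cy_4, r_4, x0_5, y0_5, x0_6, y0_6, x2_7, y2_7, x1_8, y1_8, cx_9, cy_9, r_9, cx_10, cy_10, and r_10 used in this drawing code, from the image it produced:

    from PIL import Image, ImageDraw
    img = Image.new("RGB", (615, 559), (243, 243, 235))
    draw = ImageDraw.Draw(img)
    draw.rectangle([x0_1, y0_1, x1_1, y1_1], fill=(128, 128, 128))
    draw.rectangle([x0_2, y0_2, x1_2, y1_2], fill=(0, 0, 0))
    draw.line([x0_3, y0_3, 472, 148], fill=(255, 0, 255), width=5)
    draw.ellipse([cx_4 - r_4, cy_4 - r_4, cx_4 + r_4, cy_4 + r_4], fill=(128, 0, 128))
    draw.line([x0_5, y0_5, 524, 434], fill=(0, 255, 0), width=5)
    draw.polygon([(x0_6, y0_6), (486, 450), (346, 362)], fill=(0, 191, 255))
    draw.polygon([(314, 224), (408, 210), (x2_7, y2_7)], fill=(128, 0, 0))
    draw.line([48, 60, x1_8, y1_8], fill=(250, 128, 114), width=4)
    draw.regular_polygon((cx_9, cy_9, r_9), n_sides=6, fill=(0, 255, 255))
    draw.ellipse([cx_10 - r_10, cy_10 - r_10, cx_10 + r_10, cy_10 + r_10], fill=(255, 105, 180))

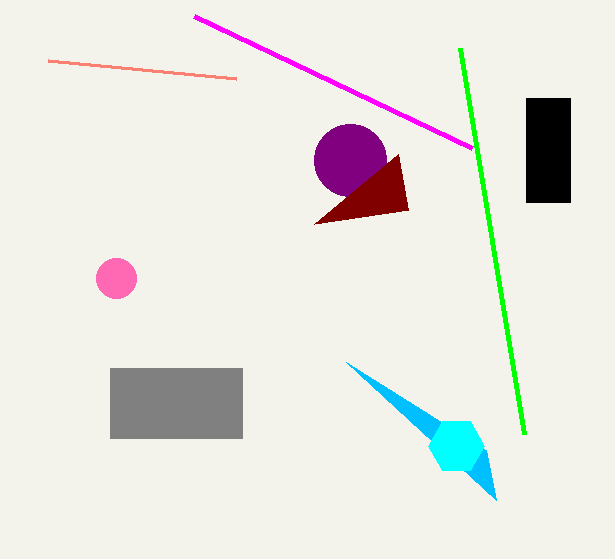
x0_1 = 110
y0_1 = 368
x1_1 = 242
y1_1 = 438
x0_2 = 526
y0_2 = 98
x1_2 = 570
y1_2 = 202
x0_3 = 194
y0_3 = 16
cx_4 = 350
cy_4 = 160
r_4 = 36
x0_5 = 460
y0_5 = 48
x0_6 = 496
y0_6 = 500
x2_7 = 398
y2_7 = 154
x1_8 = 236
y1_8 = 78
cx_9 = 456
cy_9 = 446
r_9 = 28
cx_10 = 116
cy_10 = 278
r_10 = 20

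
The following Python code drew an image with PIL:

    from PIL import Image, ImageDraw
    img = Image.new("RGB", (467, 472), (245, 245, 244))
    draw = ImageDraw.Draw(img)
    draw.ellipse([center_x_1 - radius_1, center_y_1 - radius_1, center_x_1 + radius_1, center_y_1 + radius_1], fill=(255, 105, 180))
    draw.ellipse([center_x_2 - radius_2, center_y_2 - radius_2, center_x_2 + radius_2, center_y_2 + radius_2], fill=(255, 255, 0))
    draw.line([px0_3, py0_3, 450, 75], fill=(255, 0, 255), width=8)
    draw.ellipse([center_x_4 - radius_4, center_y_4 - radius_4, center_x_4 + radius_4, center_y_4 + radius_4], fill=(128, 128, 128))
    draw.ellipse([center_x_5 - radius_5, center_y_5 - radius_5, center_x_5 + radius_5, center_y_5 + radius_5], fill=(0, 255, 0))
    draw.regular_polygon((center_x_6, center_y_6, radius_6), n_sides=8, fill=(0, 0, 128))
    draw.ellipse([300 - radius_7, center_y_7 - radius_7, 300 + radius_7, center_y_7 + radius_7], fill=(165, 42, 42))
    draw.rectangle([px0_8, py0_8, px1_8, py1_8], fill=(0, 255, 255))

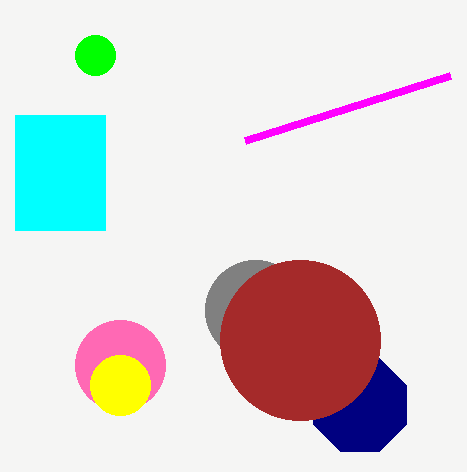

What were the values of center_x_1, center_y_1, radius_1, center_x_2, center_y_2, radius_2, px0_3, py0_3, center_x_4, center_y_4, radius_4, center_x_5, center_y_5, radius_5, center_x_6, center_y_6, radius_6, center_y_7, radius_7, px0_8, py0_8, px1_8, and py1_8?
center_x_1 = 120, center_y_1 = 365, radius_1 = 45, center_x_2 = 120, center_y_2 = 385, radius_2 = 30, px0_3 = 245, py0_3 = 140, center_x_4 = 255, center_y_4 = 310, radius_4 = 50, center_x_5 = 95, center_y_5 = 55, radius_5 = 20, center_x_6 = 360, center_y_6 = 405, radius_6 = 50, center_y_7 = 340, radius_7 = 80, px0_8 = 15, py0_8 = 115, px1_8 = 105, py1_8 = 230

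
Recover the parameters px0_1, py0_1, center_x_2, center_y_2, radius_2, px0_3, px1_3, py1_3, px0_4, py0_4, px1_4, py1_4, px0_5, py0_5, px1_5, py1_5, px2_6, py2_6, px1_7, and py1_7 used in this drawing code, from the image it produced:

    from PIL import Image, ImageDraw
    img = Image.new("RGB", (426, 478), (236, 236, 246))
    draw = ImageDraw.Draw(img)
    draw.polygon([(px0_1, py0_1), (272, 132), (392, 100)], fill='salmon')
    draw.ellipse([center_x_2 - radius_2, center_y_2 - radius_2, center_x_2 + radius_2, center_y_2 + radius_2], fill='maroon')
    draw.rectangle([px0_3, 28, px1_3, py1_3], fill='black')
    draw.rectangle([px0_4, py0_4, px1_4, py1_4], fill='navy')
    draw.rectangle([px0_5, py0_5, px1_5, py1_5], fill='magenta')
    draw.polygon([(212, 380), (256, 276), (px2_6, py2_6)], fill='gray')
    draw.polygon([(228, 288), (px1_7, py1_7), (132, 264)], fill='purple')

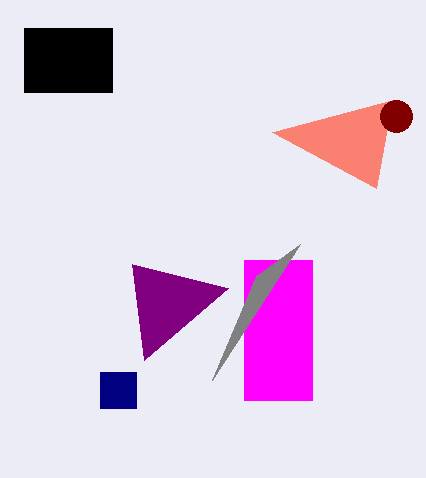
px0_1 = 376; py0_1 = 188; center_x_2 = 396; center_y_2 = 116; radius_2 = 16; px0_3 = 24; px1_3 = 112; py1_3 = 92; px0_4 = 100; py0_4 = 372; px1_4 = 136; py1_4 = 408; px0_5 = 244; py0_5 = 260; px1_5 = 312; py1_5 = 400; px2_6 = 300; py2_6 = 244; px1_7 = 144; py1_7 = 360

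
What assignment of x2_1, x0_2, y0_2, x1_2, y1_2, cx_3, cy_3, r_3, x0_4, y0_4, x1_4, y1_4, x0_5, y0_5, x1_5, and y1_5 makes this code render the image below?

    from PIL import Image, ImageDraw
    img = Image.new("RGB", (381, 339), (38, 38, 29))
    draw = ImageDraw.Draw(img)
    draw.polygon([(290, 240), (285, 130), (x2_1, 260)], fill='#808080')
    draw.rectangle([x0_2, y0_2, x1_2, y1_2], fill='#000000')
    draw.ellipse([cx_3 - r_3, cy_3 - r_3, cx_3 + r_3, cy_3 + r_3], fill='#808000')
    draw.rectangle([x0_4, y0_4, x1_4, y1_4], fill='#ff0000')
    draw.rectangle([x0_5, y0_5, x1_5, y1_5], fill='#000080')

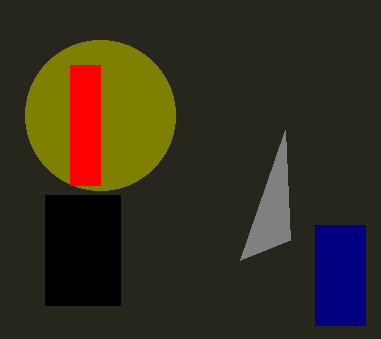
x2_1 = 240; x0_2 = 45; y0_2 = 195; x1_2 = 120; y1_2 = 305; cx_3 = 100; cy_3 = 115; r_3 = 75; x0_4 = 70; y0_4 = 65; x1_4 = 100; y1_4 = 185; x0_5 = 315; y0_5 = 225; x1_5 = 365; y1_5 = 325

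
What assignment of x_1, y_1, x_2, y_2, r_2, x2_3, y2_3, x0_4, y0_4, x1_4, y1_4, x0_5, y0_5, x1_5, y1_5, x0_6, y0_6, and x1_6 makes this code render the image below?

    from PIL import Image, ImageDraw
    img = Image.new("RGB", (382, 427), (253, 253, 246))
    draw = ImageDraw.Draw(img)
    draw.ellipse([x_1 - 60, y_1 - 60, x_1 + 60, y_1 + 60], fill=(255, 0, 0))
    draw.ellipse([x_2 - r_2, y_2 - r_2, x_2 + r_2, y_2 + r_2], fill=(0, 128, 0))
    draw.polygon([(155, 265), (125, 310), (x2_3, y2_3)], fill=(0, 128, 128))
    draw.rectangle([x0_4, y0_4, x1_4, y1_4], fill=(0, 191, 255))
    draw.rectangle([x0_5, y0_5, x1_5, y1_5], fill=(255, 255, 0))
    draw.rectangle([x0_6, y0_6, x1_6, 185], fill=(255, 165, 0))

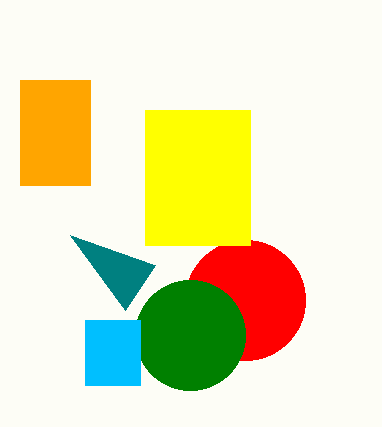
x_1 = 245, y_1 = 300, x_2 = 190, y_2 = 335, r_2 = 55, x2_3 = 70, y2_3 = 235, x0_4 = 85, y0_4 = 320, x1_4 = 140, y1_4 = 385, x0_5 = 145, y0_5 = 110, x1_5 = 250, y1_5 = 245, x0_6 = 20, y0_6 = 80, x1_6 = 90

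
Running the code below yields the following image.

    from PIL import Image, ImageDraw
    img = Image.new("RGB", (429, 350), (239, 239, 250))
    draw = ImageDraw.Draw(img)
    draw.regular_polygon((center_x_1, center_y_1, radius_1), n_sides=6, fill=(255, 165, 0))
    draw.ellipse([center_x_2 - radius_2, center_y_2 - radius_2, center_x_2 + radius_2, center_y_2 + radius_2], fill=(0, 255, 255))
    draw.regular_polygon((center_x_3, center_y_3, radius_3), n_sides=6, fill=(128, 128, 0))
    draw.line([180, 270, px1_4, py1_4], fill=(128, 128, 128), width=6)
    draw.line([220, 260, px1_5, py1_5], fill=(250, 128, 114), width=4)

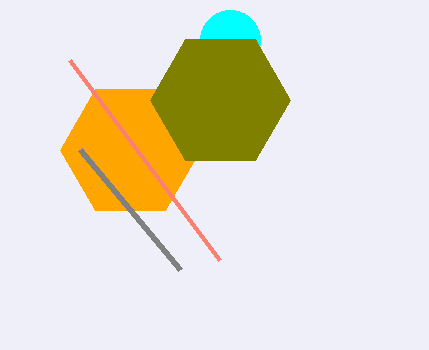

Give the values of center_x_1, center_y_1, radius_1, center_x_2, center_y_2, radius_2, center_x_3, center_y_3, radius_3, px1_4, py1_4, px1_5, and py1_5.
center_x_1 = 130
center_y_1 = 150
radius_1 = 70
center_x_2 = 230
center_y_2 = 40
radius_2 = 30
center_x_3 = 220
center_y_3 = 100
radius_3 = 70
px1_4 = 80
py1_4 = 150
px1_5 = 70
py1_5 = 60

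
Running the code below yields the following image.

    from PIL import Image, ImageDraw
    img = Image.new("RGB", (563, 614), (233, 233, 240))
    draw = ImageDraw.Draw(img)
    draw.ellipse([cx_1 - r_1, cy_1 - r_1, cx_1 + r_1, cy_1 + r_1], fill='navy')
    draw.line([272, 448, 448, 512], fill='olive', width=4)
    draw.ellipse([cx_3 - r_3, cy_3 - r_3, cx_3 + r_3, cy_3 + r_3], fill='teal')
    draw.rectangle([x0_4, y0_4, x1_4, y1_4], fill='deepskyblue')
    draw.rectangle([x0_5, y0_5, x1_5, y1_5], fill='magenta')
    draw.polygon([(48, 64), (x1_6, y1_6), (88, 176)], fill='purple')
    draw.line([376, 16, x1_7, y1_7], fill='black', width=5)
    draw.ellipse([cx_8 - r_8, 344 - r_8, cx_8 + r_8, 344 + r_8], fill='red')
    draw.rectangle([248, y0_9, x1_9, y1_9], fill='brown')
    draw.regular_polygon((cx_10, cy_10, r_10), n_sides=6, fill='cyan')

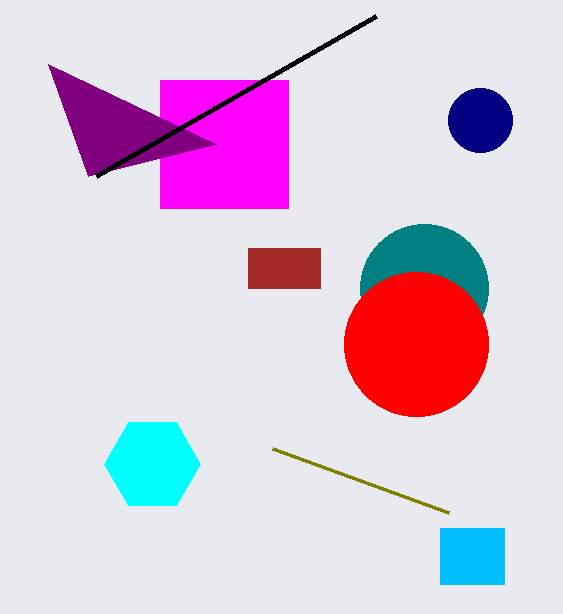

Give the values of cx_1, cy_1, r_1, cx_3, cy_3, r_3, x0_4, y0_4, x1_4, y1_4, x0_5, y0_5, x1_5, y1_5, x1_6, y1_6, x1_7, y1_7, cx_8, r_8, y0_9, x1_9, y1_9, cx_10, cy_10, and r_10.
cx_1 = 480, cy_1 = 120, r_1 = 32, cx_3 = 424, cy_3 = 288, r_3 = 64, x0_4 = 440, y0_4 = 528, x1_4 = 504, y1_4 = 584, x0_5 = 160, y0_5 = 80, x1_5 = 288, y1_5 = 208, x1_6 = 216, y1_6 = 144, x1_7 = 96, y1_7 = 176, cx_8 = 416, r_8 = 72, y0_9 = 248, x1_9 = 320, y1_9 = 288, cx_10 = 152, cy_10 = 464, r_10 = 48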